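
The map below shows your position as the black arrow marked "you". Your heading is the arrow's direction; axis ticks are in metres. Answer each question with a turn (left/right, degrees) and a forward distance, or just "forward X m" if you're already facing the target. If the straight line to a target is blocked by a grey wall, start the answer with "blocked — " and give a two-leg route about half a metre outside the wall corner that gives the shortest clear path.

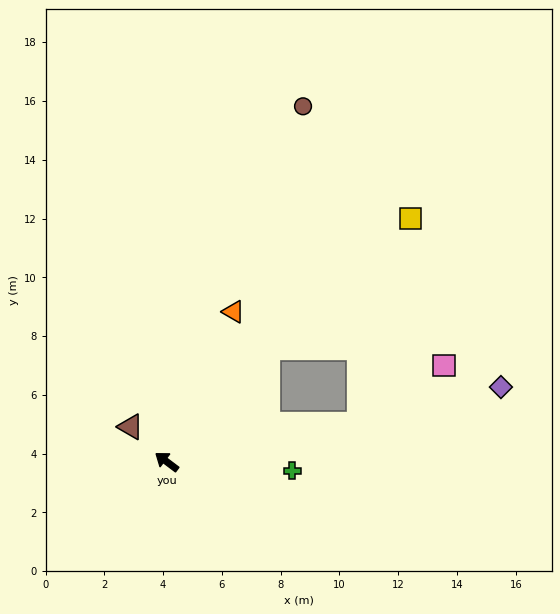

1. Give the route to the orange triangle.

turn right 77°, forward 5.6 m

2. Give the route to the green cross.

turn right 147°, forward 4.3 m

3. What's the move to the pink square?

blocked — turn right 132°, forward 6.7 m, then turn left 24°, forward 3.5 m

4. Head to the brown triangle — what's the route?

turn right 7°, forward 1.7 m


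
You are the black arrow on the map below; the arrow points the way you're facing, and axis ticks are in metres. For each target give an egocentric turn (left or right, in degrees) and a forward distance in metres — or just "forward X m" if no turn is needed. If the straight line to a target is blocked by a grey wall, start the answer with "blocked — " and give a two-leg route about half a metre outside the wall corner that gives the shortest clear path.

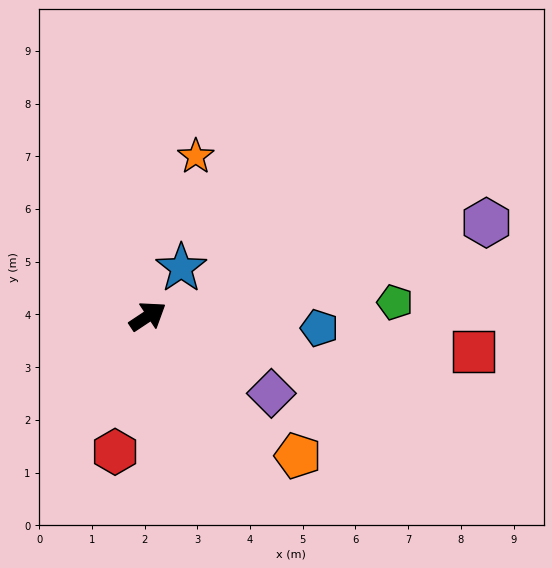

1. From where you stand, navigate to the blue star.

turn left 22°, forward 1.1 m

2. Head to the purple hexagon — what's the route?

turn right 18°, forward 6.7 m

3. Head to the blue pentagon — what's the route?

turn right 38°, forward 3.3 m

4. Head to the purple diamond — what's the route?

turn right 66°, forward 2.8 m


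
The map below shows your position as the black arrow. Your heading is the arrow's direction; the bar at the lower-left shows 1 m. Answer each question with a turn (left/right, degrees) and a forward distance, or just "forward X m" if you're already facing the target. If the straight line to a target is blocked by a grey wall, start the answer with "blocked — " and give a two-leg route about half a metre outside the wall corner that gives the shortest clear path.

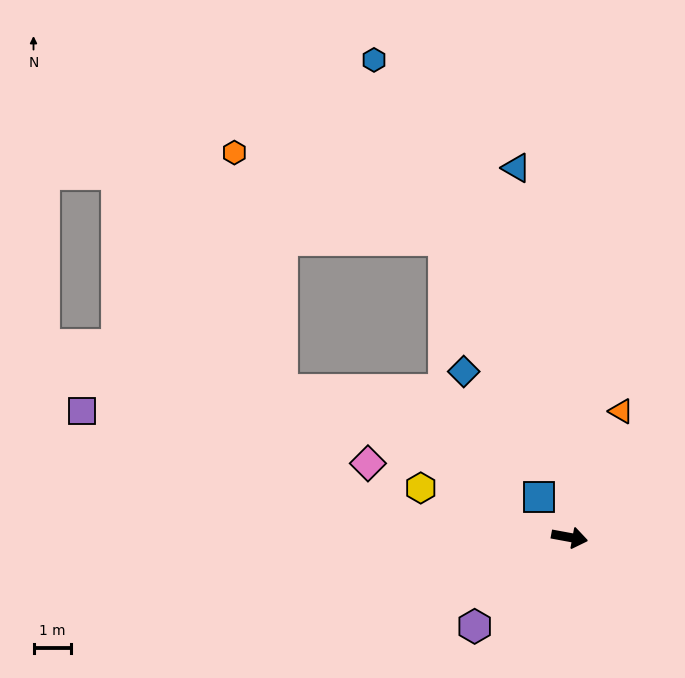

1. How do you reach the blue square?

turn left 138°, forward 1.3 m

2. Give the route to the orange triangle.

turn left 78°, forward 3.6 m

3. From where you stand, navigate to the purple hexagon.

turn right 126°, forward 3.5 m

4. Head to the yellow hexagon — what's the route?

turn left 172°, forward 4.2 m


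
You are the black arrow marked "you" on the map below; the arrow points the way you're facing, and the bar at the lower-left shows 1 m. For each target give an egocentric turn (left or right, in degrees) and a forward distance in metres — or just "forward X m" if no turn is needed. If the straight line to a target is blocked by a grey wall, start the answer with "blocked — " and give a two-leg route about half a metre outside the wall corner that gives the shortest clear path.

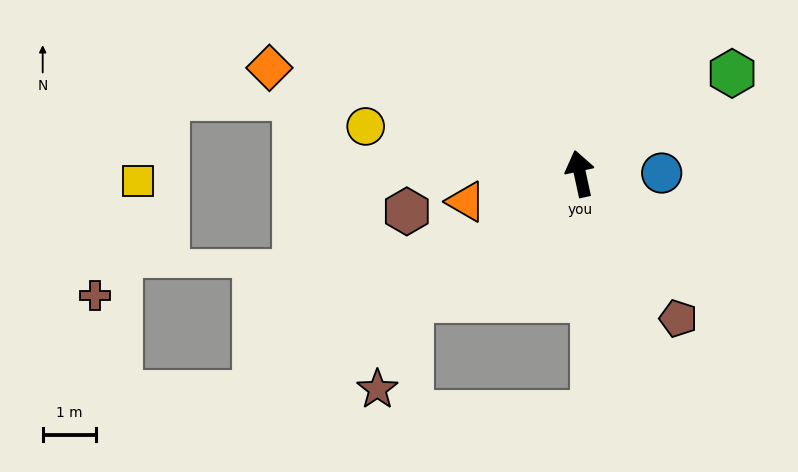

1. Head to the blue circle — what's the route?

turn right 102°, forward 1.5 m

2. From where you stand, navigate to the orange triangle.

turn left 91°, forward 2.2 m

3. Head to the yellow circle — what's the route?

turn left 65°, forward 4.2 m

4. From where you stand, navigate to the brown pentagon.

turn right 158°, forward 3.3 m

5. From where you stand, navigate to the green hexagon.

turn right 69°, forward 3.4 m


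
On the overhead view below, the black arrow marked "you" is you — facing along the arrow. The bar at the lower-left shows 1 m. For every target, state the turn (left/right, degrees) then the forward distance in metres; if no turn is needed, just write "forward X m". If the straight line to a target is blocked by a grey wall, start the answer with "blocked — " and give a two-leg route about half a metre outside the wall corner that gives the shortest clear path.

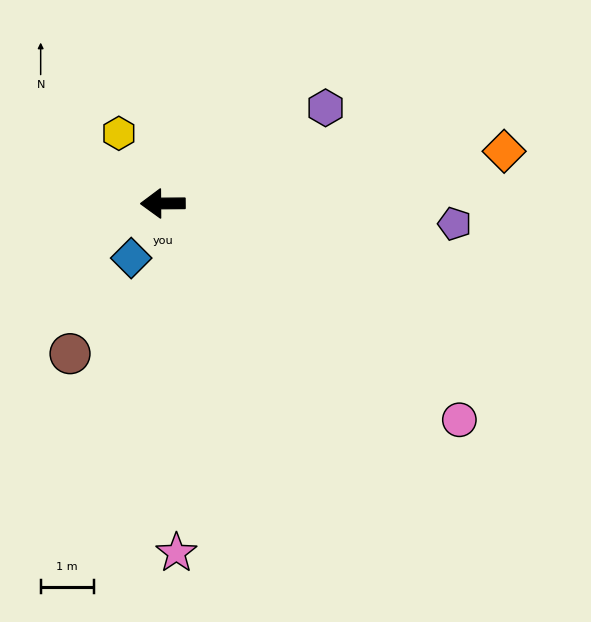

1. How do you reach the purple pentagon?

turn left 176°, forward 5.5 m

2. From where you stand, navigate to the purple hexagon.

turn right 150°, forward 3.6 m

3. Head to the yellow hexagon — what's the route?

turn right 58°, forward 1.6 m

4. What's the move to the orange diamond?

turn right 172°, forward 6.5 m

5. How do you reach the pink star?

turn left 92°, forward 6.6 m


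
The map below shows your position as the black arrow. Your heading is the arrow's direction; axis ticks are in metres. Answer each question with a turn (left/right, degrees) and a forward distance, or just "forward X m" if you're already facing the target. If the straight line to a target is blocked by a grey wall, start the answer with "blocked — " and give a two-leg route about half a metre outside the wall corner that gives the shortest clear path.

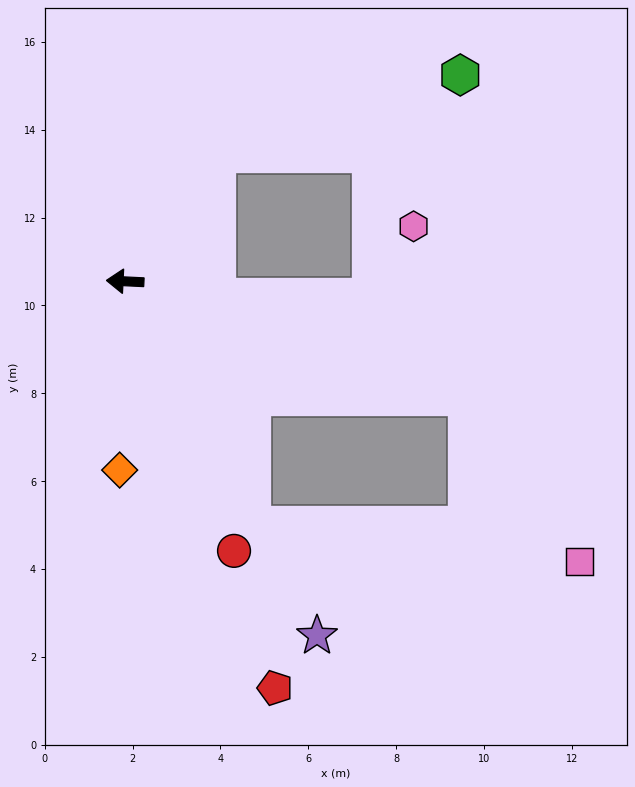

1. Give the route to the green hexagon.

blocked — turn right 123°, forward 3.6 m, then turn right 36°, forward 5.8 m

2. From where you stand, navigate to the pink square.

blocked — turn left 164°, forward 8.2 m, then turn right 37°, forward 4.5 m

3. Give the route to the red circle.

turn left 115°, forward 6.6 m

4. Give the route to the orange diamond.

turn left 91°, forward 4.3 m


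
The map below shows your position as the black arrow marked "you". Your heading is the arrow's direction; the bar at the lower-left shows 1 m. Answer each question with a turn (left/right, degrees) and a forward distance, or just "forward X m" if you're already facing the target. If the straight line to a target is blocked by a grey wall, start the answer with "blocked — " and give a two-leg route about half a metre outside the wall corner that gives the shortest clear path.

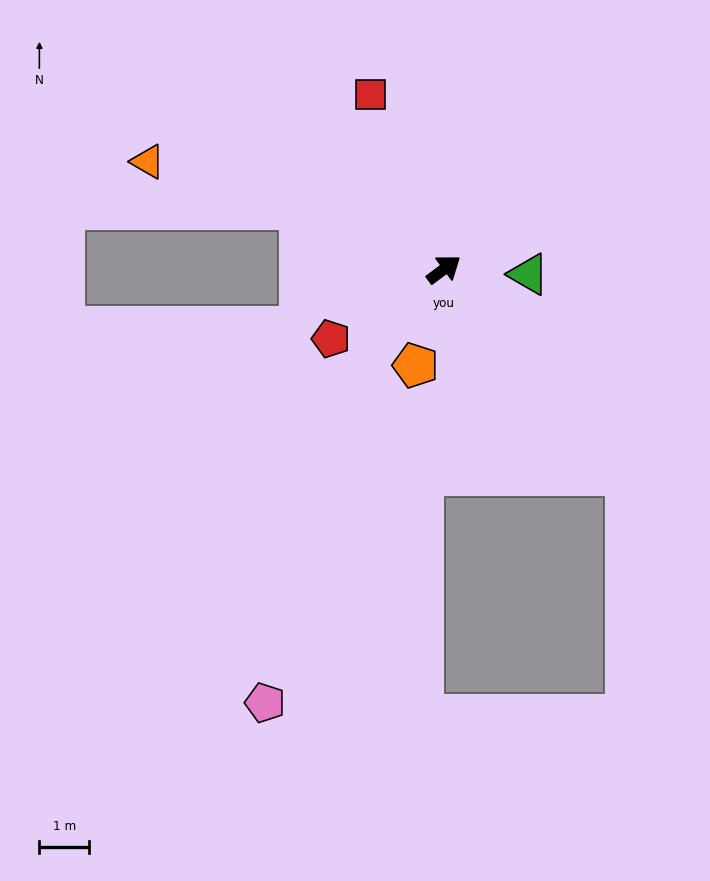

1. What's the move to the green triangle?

turn right 40°, forward 1.7 m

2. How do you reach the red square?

turn left 76°, forward 3.8 m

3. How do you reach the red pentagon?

turn left 175°, forward 2.7 m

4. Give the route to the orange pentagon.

turn right 143°, forward 2.0 m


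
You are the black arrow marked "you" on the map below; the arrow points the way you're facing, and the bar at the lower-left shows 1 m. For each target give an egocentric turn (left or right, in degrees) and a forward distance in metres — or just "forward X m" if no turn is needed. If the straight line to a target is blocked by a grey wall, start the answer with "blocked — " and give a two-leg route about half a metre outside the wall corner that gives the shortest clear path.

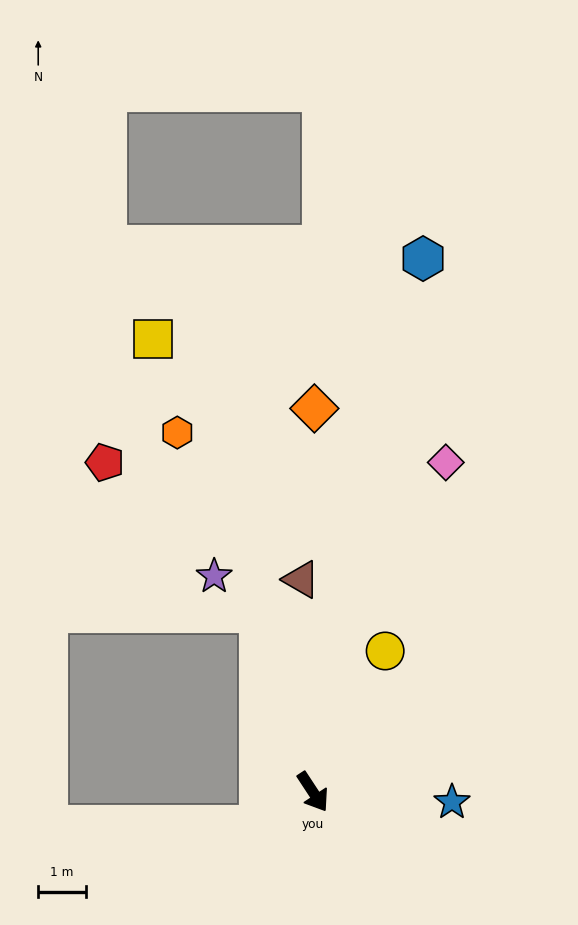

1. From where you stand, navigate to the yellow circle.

turn left 120°, forward 3.3 m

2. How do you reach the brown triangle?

turn left 150°, forward 4.5 m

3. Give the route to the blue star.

turn left 53°, forward 2.9 m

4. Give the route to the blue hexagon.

turn left 135°, forward 11.4 m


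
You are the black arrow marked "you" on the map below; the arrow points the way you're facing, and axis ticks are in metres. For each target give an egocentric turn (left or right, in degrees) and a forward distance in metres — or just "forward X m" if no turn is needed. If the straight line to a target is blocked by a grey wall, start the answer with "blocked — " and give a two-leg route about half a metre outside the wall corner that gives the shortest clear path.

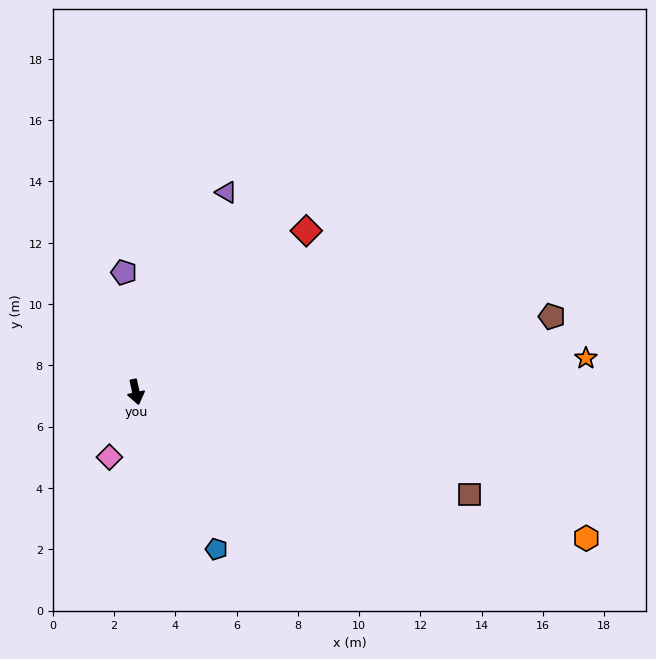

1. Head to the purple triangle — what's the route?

turn left 143°, forward 7.2 m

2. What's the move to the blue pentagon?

turn left 15°, forward 5.8 m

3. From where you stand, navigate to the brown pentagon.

turn left 88°, forward 13.8 m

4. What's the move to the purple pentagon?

turn left 174°, forward 3.9 m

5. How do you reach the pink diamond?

turn right 34°, forward 2.3 m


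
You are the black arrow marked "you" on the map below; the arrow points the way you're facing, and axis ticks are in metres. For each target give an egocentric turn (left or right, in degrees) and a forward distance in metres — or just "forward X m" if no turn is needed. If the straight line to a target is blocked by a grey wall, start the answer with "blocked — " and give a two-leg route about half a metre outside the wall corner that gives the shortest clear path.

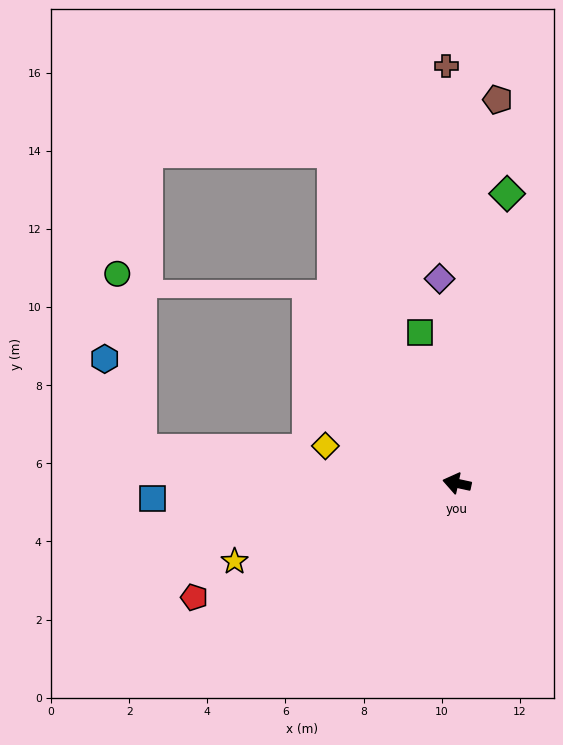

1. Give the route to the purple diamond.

turn right 73°, forward 5.3 m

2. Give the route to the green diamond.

turn right 88°, forward 7.5 m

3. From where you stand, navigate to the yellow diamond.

turn right 4°, forward 3.5 m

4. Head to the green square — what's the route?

turn right 64°, forward 4.0 m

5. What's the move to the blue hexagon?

blocked — turn left 6°, forward 8.2 m, then turn right 63°, forward 2.5 m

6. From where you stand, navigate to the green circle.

blocked — turn left 6°, forward 8.2 m, then turn right 76°, forward 4.6 m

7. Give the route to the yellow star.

turn left 32°, forward 6.0 m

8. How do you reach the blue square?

turn left 15°, forward 7.8 m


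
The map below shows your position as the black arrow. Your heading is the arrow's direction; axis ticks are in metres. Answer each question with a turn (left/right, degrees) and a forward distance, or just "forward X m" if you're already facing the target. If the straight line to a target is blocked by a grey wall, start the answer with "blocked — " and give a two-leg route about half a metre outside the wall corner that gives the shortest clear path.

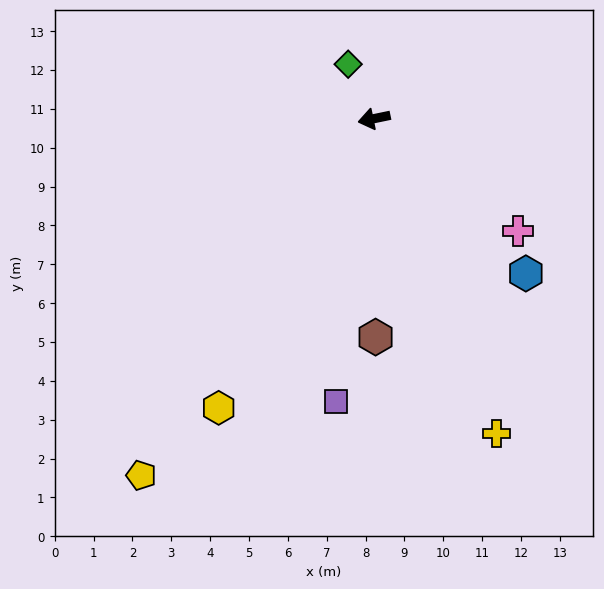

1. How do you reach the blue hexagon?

turn left 123°, forward 5.6 m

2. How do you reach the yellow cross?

turn left 100°, forward 8.7 m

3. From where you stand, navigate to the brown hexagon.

turn left 79°, forward 5.6 m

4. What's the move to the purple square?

turn left 71°, forward 7.3 m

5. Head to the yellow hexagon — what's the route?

turn left 50°, forward 8.5 m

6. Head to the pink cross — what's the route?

turn left 130°, forward 4.7 m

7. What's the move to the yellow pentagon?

turn left 45°, forward 11.0 m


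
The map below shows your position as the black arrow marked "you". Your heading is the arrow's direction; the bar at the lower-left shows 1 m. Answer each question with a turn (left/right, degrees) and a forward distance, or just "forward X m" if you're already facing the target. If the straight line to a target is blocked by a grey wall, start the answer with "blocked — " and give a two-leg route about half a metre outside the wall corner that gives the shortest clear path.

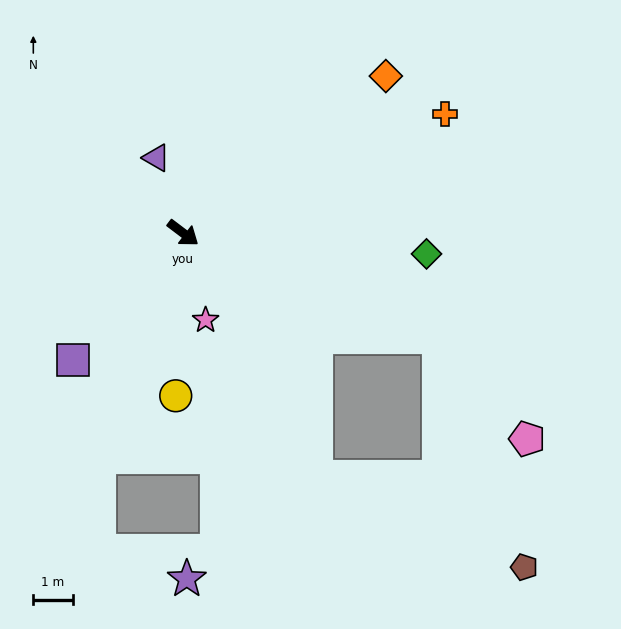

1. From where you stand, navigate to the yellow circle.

turn right 55°, forward 4.1 m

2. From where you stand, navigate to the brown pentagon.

blocked — turn right 24°, forward 7.0 m, then turn left 37°, forward 5.7 m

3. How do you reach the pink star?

turn right 38°, forward 2.3 m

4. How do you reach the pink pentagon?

blocked — turn left 15°, forward 7.0 m, then turn right 27°, forward 3.4 m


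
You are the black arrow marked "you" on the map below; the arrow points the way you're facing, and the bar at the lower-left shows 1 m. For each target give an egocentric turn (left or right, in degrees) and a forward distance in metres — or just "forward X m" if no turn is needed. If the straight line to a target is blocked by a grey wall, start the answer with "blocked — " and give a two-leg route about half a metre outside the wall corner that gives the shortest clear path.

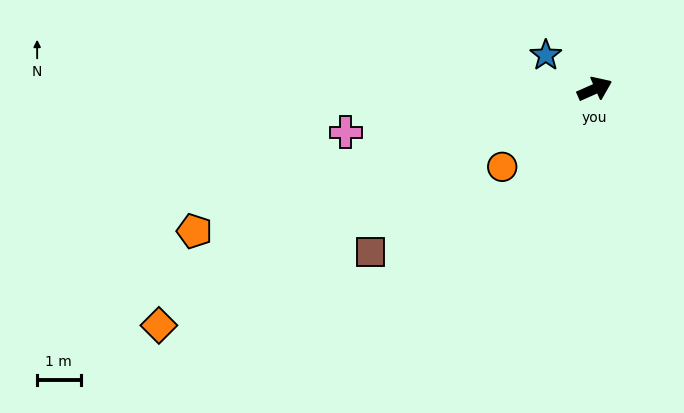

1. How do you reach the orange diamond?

turn right 176°, forward 11.4 m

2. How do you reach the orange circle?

turn right 164°, forward 2.8 m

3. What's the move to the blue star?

turn left 121°, forward 1.4 m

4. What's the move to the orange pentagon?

turn left 176°, forward 9.8 m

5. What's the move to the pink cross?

turn left 166°, forward 5.8 m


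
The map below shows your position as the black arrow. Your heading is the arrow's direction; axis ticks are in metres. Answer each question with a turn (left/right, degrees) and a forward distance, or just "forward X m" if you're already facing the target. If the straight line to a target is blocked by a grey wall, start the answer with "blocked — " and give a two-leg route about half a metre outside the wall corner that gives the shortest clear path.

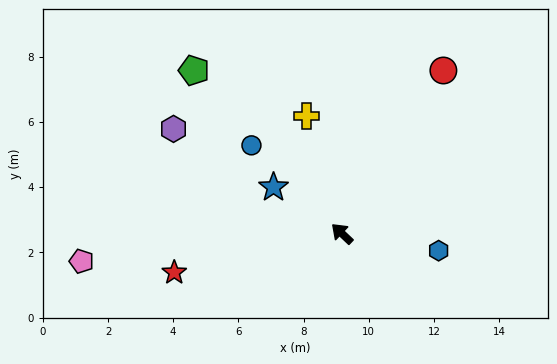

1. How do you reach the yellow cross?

turn right 30°, forward 3.8 m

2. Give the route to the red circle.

turn right 78°, forward 5.9 m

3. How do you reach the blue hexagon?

turn right 147°, forward 3.0 m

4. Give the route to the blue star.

turn left 9°, forward 2.5 m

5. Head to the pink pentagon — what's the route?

turn left 50°, forward 8.0 m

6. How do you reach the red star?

turn left 57°, forward 5.3 m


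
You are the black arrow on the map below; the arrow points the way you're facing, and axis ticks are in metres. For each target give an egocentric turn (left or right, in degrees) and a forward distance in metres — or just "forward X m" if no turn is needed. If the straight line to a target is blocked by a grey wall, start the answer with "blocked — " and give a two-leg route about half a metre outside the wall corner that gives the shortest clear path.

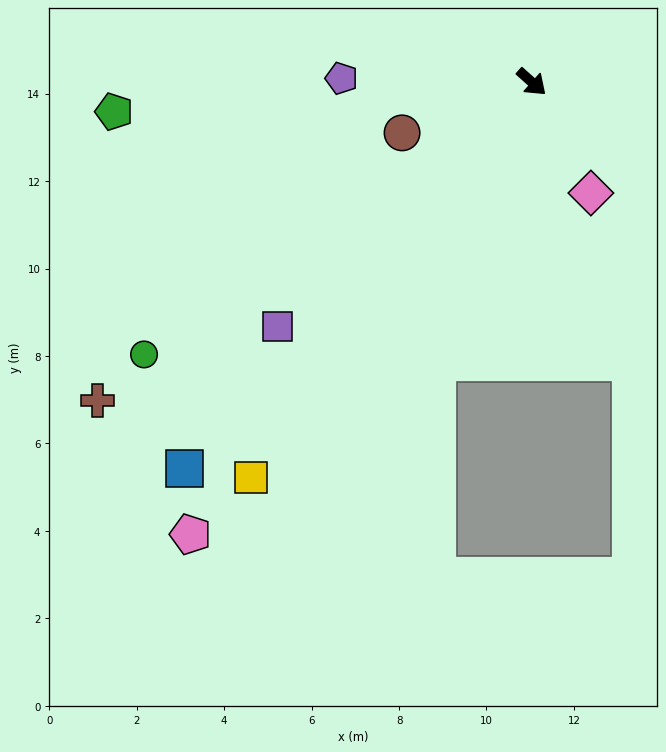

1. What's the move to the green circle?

turn right 103°, forward 10.8 m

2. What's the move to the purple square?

turn right 94°, forward 8.1 m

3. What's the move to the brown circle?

turn right 117°, forward 3.2 m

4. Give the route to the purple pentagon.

turn right 139°, forward 4.4 m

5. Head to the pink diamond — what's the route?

turn right 20°, forward 2.9 m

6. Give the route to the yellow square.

turn right 84°, forward 11.1 m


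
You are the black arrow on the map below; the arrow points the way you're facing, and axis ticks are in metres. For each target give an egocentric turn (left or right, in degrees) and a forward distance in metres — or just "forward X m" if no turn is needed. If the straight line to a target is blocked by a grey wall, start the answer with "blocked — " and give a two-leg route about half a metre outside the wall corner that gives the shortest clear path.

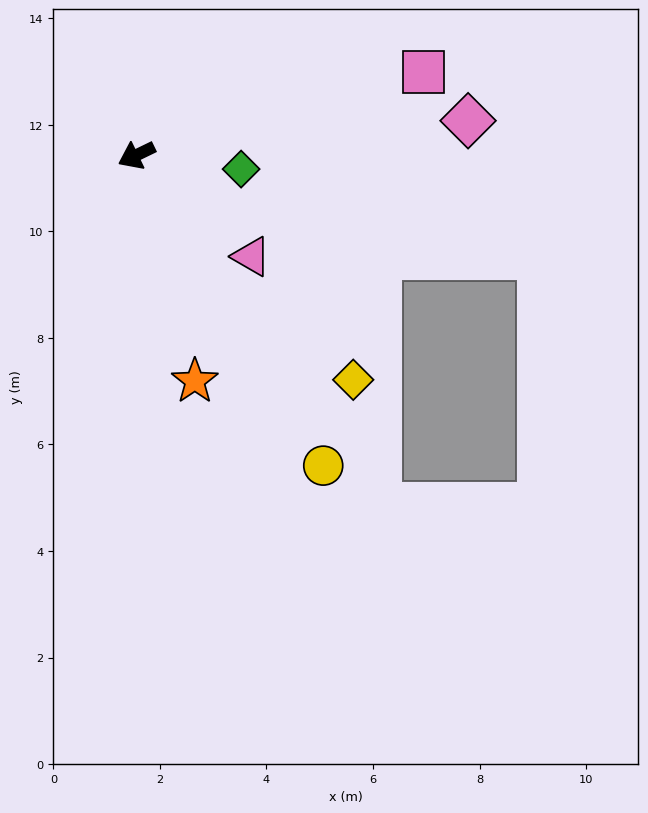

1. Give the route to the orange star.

turn left 79°, forward 4.4 m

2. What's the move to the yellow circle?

turn left 95°, forward 6.8 m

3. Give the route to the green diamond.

turn left 147°, forward 2.0 m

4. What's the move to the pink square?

turn left 170°, forward 5.6 m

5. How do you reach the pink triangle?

turn left 113°, forward 2.9 m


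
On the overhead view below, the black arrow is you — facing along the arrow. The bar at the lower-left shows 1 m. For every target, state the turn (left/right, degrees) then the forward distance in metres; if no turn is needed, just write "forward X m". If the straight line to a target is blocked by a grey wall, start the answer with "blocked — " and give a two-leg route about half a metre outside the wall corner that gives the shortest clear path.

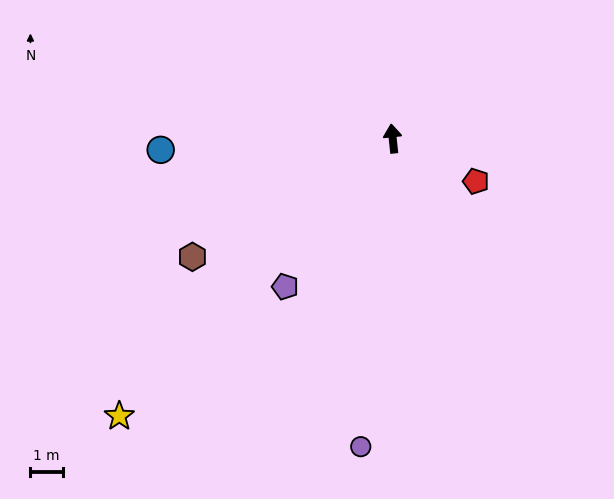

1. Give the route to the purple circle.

turn left 168°, forward 9.6 m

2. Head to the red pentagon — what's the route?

turn right 123°, forward 2.9 m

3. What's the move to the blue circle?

turn left 87°, forward 7.2 m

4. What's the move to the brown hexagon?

turn left 115°, forward 7.2 m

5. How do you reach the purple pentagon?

turn left 138°, forward 5.6 m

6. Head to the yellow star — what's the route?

turn left 129°, forward 12.0 m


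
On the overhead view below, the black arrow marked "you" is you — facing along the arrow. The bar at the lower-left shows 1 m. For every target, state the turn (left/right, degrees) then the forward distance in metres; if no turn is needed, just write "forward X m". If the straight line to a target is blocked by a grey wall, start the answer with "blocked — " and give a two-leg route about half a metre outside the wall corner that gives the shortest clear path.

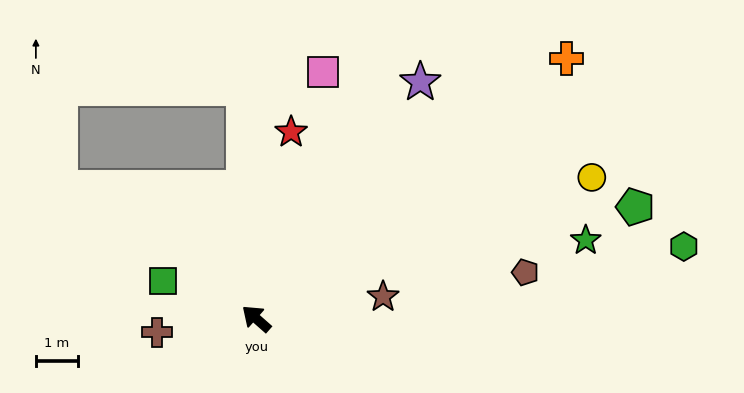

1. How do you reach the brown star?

turn right 129°, forward 3.0 m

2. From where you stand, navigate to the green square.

turn left 20°, forward 2.4 m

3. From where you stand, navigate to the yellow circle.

turn right 116°, forward 8.6 m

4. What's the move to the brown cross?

turn left 49°, forward 2.4 m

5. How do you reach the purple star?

turn right 83°, forward 6.8 m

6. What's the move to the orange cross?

turn right 99°, forward 9.6 m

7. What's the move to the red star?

turn right 59°, forward 4.5 m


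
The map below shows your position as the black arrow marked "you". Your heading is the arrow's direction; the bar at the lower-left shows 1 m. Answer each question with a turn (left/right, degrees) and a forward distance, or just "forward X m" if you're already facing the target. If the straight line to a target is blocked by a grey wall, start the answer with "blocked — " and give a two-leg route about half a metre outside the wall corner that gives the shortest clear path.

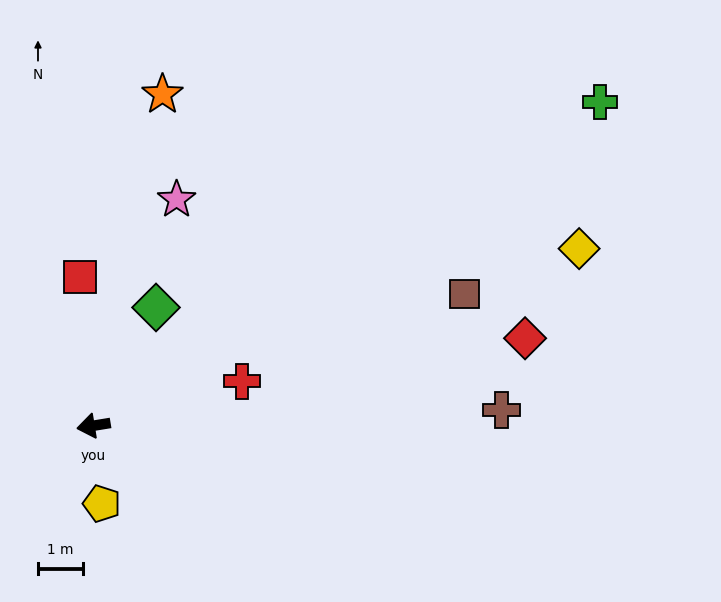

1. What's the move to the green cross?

turn right 157°, forward 13.3 m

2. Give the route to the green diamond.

turn right 127°, forward 3.0 m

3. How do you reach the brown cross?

turn left 173°, forward 9.1 m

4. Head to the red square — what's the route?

turn right 94°, forward 3.3 m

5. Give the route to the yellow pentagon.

turn left 87°, forward 1.7 m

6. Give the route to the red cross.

turn right 173°, forward 3.4 m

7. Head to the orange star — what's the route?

turn right 111°, forward 7.5 m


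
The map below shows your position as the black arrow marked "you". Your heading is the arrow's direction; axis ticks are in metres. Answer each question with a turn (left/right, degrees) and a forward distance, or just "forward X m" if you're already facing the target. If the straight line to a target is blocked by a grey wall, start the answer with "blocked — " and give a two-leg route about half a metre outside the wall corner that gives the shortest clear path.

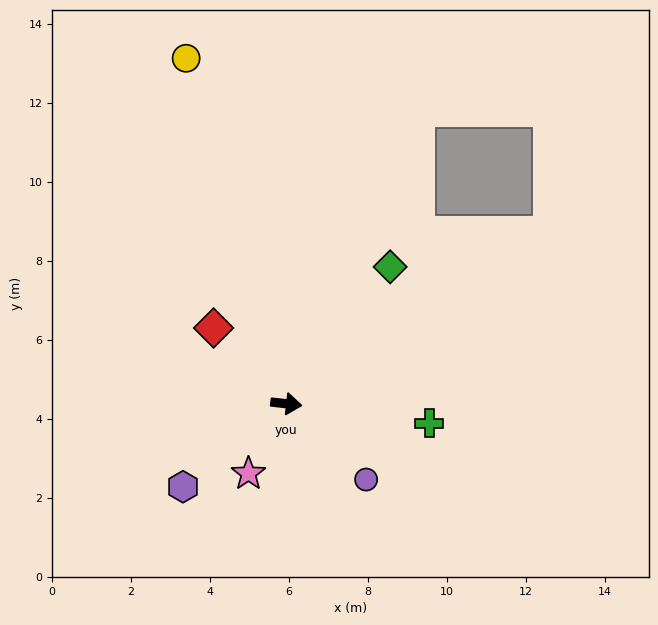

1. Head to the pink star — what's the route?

turn right 112°, forward 2.0 m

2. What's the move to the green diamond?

turn left 59°, forward 4.3 m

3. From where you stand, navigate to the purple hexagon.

turn right 135°, forward 3.4 m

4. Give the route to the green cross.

forward 3.7 m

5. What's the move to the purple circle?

turn right 37°, forward 2.8 m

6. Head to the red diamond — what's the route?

turn left 140°, forward 2.7 m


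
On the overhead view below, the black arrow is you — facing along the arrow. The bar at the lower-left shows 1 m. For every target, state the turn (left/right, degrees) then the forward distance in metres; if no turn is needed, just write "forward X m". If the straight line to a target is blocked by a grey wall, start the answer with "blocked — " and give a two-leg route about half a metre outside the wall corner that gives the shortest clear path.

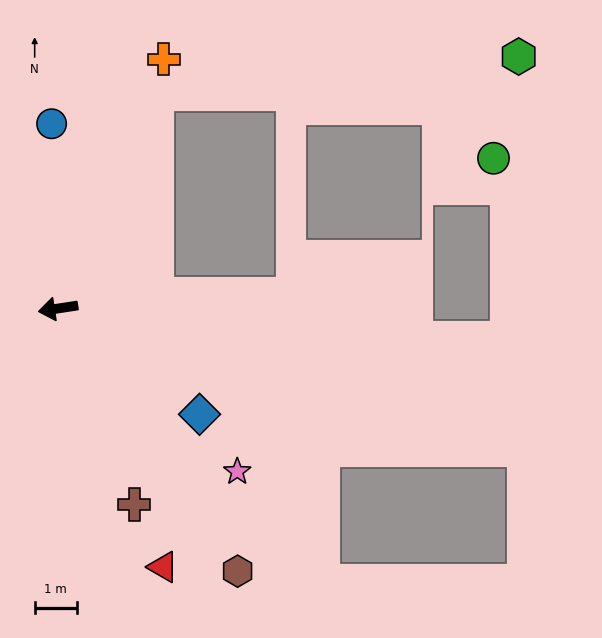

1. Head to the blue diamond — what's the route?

turn left 135°, forward 4.2 m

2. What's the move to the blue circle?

turn right 97°, forward 4.4 m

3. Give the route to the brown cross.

turn left 103°, forward 5.0 m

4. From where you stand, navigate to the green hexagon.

blocked — turn right 123°, forward 5.6 m, then turn right 60°, forward 8.6 m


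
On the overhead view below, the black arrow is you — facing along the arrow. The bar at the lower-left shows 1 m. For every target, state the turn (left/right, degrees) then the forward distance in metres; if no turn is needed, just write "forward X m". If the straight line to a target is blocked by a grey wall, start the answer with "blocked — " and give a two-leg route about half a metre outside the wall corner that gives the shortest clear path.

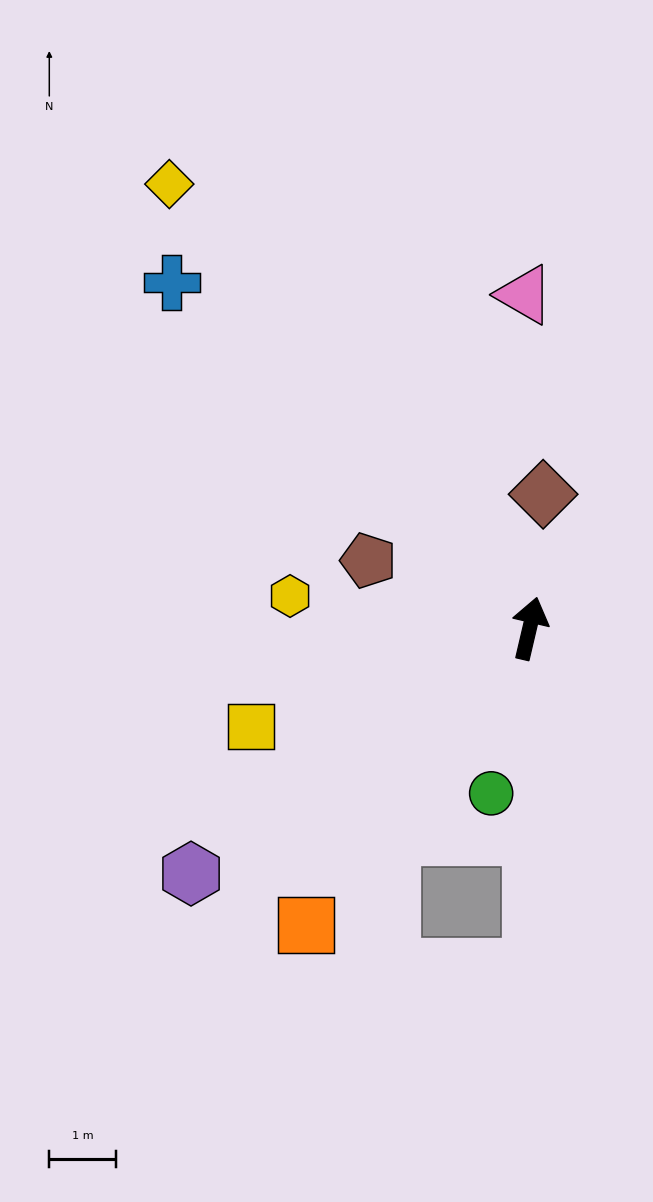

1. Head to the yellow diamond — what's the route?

turn left 52°, forward 8.5 m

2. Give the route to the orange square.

turn left 156°, forward 5.5 m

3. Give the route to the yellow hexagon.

turn left 95°, forward 3.6 m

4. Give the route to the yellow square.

turn left 123°, forward 4.4 m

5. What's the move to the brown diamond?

turn left 7°, forward 2.0 m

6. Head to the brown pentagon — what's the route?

turn left 80°, forward 2.6 m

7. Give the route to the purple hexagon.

turn left 139°, forward 6.2 m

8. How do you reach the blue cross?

turn left 59°, forward 7.4 m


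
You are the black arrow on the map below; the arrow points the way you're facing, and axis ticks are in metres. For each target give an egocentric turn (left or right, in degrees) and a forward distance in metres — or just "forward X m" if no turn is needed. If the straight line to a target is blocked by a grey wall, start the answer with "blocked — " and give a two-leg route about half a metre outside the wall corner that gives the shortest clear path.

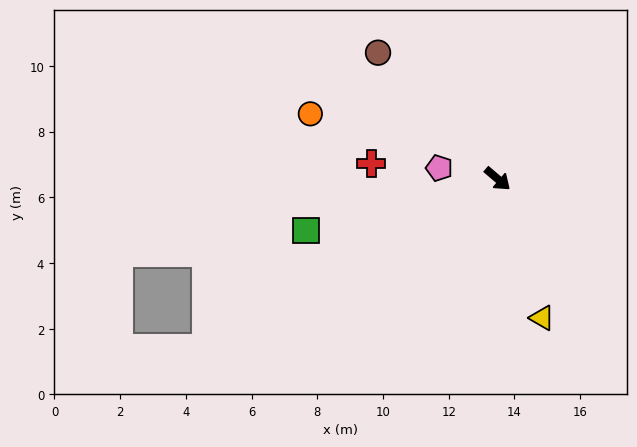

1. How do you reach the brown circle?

turn left 174°, forward 5.3 m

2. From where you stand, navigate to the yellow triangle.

turn right 32°, forward 4.4 m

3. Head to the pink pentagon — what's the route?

turn right 150°, forward 1.8 m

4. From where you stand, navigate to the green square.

turn right 124°, forward 6.0 m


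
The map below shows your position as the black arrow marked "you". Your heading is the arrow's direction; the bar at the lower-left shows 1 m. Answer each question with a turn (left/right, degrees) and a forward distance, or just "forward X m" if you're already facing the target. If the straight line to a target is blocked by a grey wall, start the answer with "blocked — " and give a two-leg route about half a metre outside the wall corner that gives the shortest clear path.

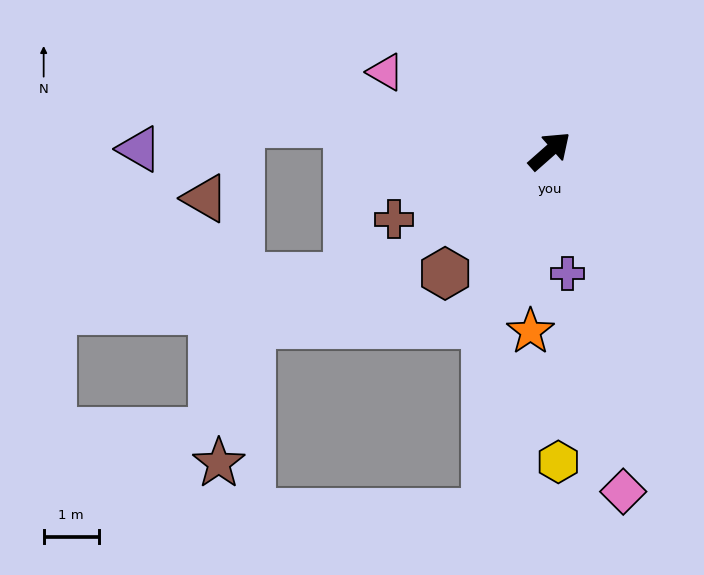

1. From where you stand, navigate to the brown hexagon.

turn right 172°, forward 2.9 m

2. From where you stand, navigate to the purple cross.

turn right 123°, forward 2.2 m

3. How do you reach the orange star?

turn right 137°, forward 3.3 m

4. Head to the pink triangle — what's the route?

turn left 113°, forward 3.3 m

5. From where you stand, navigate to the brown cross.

turn left 162°, forward 3.1 m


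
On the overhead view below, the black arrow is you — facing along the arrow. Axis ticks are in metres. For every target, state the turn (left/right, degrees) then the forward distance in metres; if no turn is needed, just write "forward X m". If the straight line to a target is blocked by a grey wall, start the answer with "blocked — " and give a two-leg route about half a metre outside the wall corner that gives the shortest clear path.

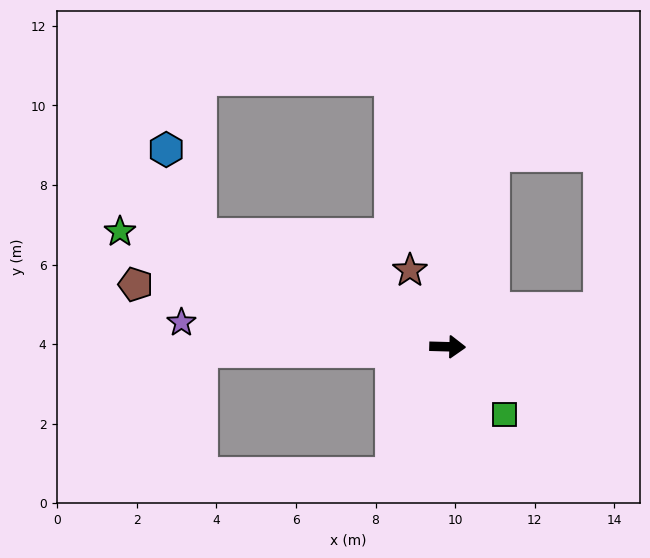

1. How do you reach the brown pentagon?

turn left 170°, forward 8.0 m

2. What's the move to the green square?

turn right 48°, forward 2.2 m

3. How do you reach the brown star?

turn left 118°, forward 2.1 m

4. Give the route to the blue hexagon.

blocked — turn left 157°, forward 6.8 m, then turn right 44°, forward 2.3 m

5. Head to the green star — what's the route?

turn left 162°, forward 8.7 m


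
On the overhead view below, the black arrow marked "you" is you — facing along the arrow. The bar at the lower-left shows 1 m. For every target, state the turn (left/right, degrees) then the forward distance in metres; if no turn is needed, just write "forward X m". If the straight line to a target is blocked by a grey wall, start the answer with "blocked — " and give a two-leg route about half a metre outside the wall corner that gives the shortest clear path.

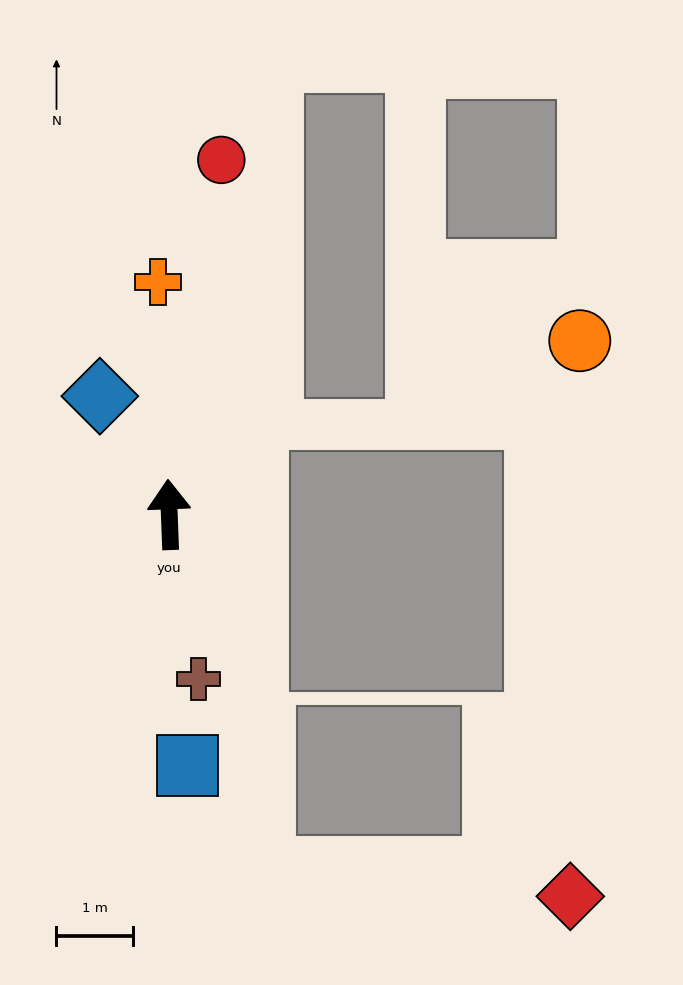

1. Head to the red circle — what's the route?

turn right 11°, forward 4.7 m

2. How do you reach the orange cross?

forward 3.0 m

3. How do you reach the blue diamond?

turn left 28°, forward 1.8 m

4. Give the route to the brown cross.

turn right 172°, forward 2.2 m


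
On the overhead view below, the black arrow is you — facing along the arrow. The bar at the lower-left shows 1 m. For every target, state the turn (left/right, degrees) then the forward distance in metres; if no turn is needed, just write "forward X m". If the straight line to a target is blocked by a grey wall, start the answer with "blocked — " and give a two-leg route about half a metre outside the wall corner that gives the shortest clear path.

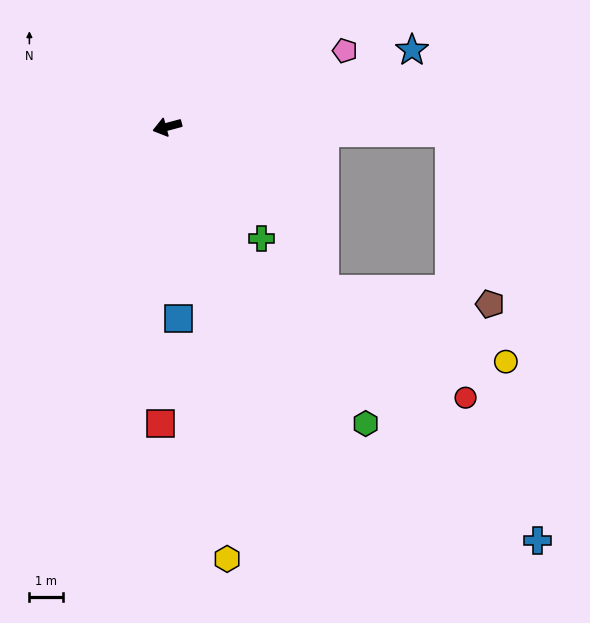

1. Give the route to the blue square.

turn left 78°, forward 5.7 m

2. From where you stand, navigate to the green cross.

turn left 115°, forward 4.3 m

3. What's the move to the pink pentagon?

turn right 172°, forward 5.7 m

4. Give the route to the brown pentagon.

blocked — turn left 164°, forward 8.4 m, then turn right 76°, forward 5.2 m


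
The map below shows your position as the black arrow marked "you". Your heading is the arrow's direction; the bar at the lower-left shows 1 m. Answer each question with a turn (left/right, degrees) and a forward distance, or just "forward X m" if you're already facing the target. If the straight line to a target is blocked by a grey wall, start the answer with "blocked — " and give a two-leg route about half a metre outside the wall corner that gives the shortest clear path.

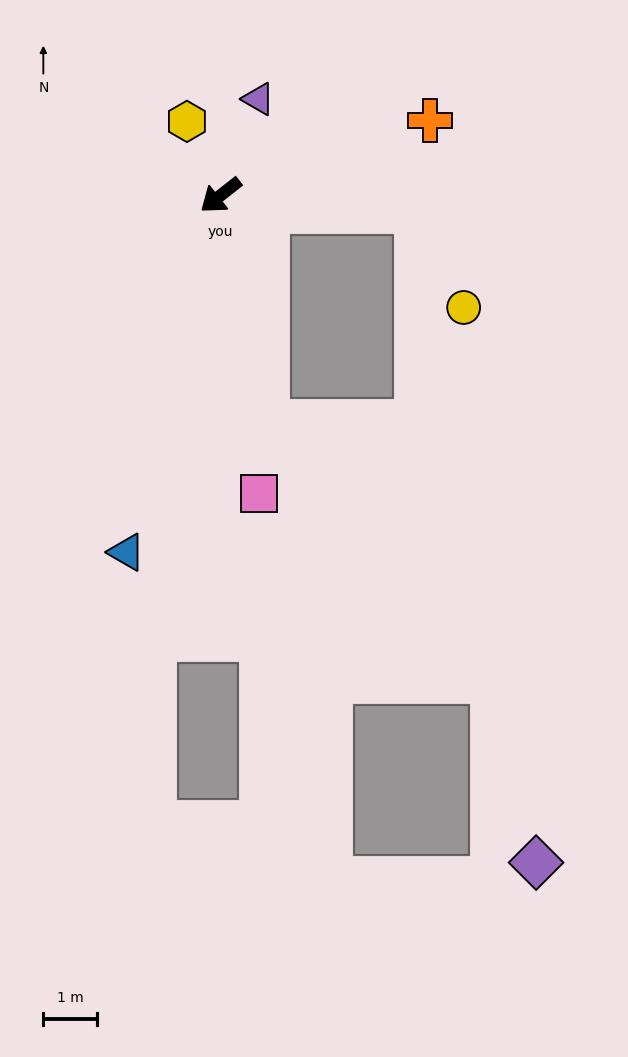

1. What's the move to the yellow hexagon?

turn right 104°, forward 1.5 m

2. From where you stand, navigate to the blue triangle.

turn left 37°, forward 6.9 m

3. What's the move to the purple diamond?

blocked — turn left 137°, forward 3.7 m, then turn right 75°, forward 12.3 m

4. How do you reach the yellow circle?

blocked — turn left 137°, forward 3.7 m, then turn right 60°, forward 2.0 m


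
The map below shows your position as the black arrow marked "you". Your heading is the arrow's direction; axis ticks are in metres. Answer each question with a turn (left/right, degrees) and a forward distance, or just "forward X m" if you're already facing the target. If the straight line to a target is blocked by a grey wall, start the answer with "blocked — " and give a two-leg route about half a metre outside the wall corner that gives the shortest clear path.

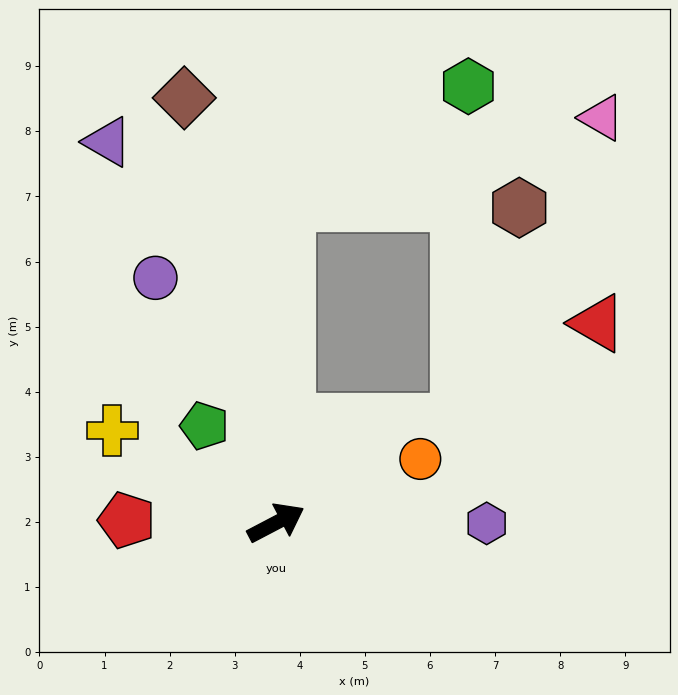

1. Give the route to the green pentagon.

turn left 99°, forward 1.9 m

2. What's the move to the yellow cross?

turn left 123°, forward 2.9 m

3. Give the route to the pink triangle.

blocked — turn left 60°, forward 4.9 m, then turn right 72°, forward 5.0 m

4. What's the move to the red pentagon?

turn left 151°, forward 2.3 m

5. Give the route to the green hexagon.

blocked — turn left 60°, forward 4.9 m, then turn right 55°, forward 3.3 m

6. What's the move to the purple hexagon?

turn right 28°, forward 3.2 m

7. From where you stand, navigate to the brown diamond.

turn left 75°, forward 6.7 m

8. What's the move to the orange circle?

turn right 4°, forward 2.4 m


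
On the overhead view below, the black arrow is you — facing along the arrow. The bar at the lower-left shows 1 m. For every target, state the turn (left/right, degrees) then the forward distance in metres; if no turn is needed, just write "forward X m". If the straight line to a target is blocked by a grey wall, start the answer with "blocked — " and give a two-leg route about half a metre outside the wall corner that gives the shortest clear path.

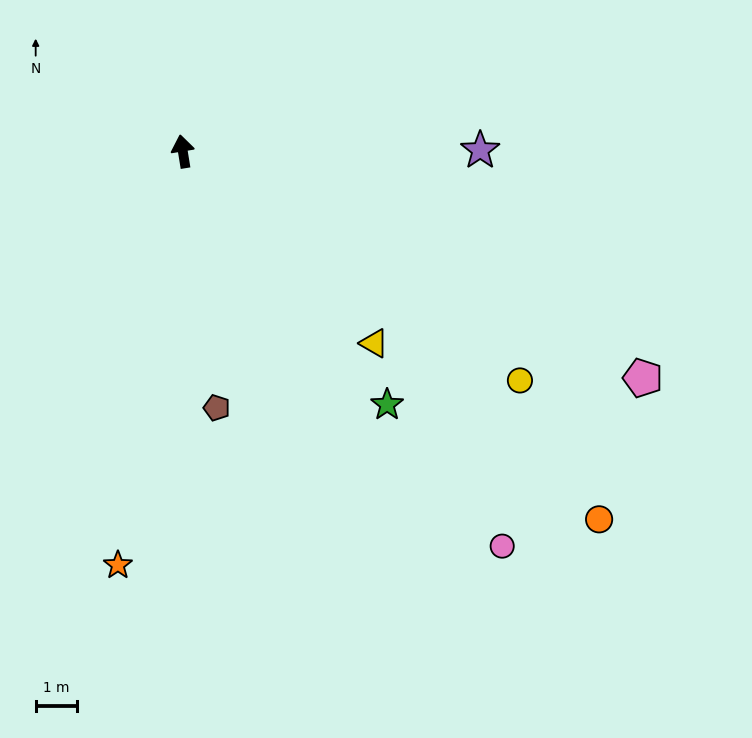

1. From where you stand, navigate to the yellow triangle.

turn right 144°, forward 6.6 m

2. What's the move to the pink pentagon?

turn right 125°, forward 12.4 m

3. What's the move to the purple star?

turn right 99°, forward 7.2 m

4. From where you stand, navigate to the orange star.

turn left 162°, forward 10.1 m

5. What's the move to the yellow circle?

turn right 133°, forward 9.9 m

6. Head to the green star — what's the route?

turn right 150°, forward 7.9 m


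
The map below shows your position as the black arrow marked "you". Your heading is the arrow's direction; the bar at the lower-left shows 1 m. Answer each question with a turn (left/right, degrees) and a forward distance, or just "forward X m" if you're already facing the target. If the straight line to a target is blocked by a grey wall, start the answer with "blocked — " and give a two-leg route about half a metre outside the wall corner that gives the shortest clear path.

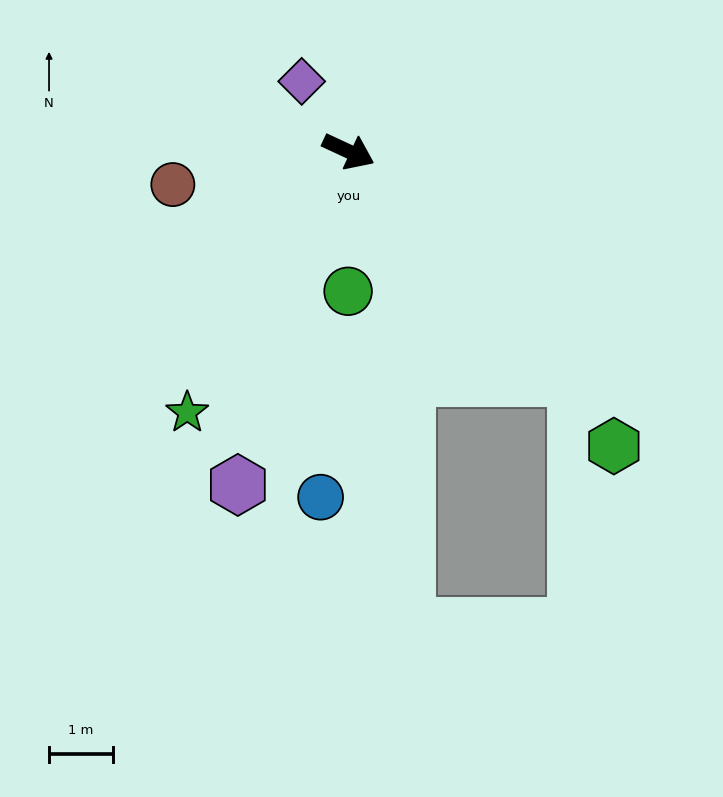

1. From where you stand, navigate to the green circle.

turn right 65°, forward 2.2 m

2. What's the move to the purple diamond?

turn left 149°, forward 1.3 m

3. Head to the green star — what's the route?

turn right 97°, forward 4.8 m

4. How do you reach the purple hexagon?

turn right 83°, forward 5.5 m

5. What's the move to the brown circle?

turn right 144°, forward 2.8 m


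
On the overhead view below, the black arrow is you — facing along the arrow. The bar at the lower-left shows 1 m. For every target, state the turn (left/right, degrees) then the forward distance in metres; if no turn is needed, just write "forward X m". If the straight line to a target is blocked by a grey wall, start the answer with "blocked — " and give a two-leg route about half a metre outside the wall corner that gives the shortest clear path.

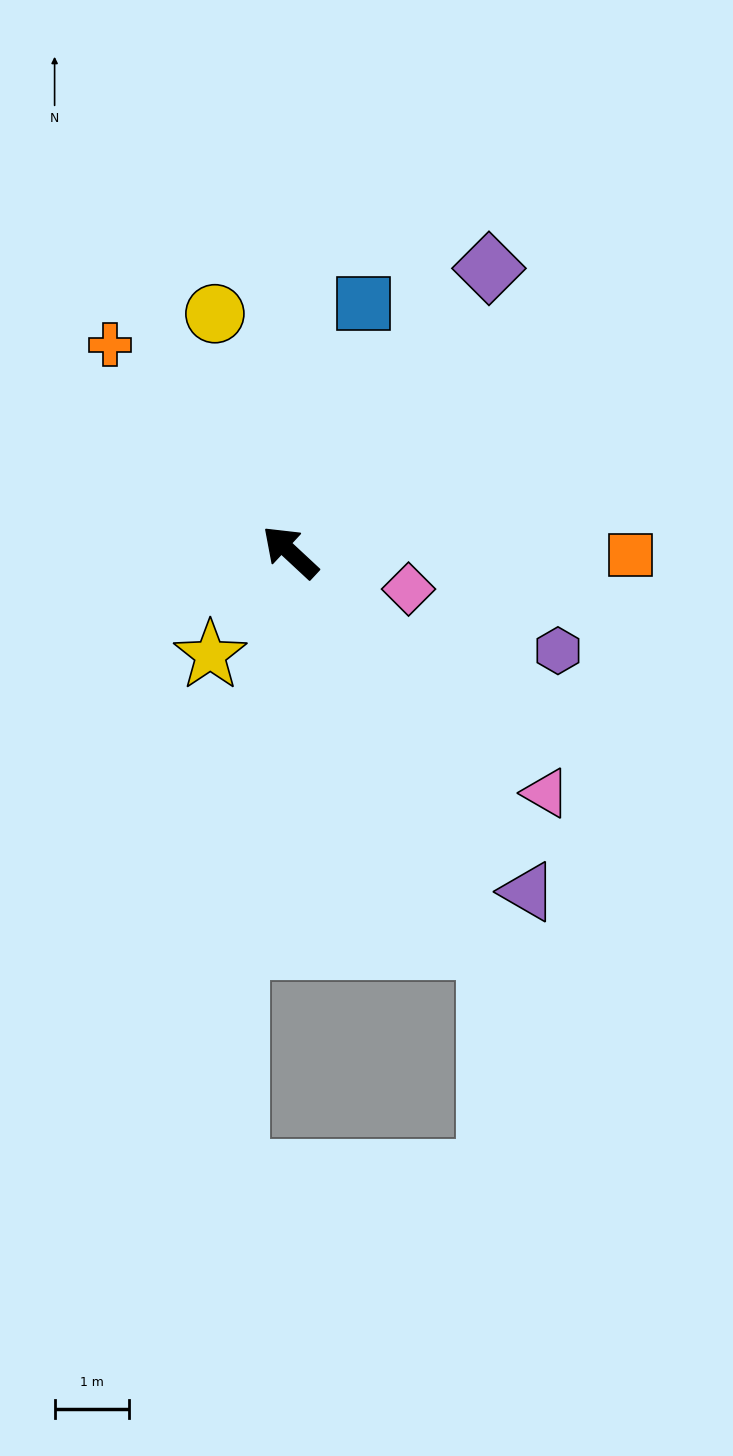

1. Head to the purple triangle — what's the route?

turn left 168°, forward 5.6 m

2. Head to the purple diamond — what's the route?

turn right 82°, forward 4.7 m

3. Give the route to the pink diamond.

turn right 154°, forward 1.7 m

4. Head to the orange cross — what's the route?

turn right 6°, forward 3.7 m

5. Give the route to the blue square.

turn right 64°, forward 3.5 m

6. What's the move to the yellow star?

turn left 95°, forward 1.8 m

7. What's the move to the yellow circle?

turn right 30°, forward 3.4 m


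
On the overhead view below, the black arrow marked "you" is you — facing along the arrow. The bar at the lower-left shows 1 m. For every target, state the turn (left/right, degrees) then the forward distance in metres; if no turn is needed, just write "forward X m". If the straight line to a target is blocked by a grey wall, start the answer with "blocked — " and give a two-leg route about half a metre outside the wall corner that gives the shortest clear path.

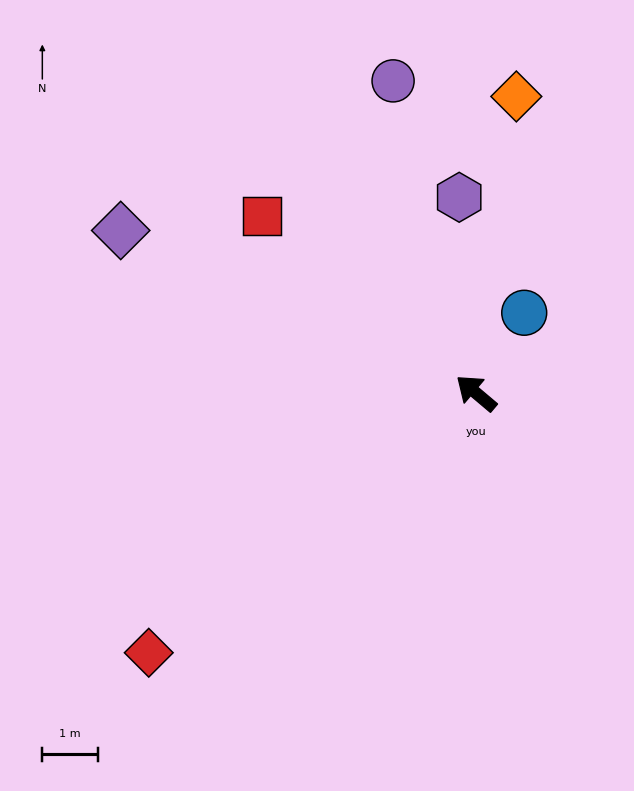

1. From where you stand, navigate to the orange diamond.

turn right 58°, forward 5.4 m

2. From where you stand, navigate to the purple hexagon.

turn right 45°, forward 3.5 m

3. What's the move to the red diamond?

turn left 79°, forward 7.5 m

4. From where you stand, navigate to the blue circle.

turn right 81°, forward 1.7 m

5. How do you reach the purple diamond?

turn left 16°, forward 7.0 m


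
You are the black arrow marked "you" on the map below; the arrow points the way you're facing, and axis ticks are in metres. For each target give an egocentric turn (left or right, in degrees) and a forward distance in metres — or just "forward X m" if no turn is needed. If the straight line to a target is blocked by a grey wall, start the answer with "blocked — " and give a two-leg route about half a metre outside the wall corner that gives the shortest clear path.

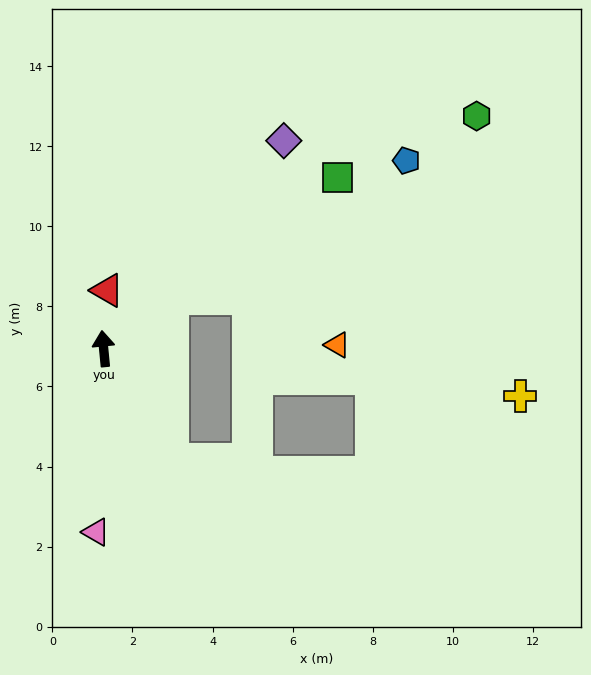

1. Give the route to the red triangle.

turn right 9°, forward 1.5 m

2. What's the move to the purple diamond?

turn right 46°, forward 6.9 m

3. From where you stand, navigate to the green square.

turn right 59°, forward 7.2 m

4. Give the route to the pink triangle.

turn left 172°, forward 4.6 m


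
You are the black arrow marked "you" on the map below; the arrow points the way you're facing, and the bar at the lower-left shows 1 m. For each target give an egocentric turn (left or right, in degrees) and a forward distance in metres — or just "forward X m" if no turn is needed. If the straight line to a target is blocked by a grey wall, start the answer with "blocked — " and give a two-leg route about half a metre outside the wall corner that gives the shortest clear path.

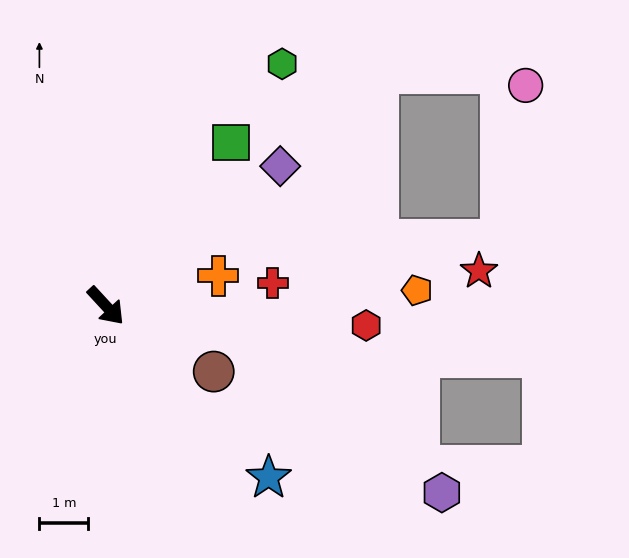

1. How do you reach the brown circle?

turn left 16°, forward 2.6 m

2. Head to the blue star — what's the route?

forward 4.9 m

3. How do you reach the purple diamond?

turn left 86°, forward 4.6 m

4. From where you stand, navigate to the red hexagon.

turn left 43°, forward 5.4 m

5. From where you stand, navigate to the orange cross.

turn left 62°, forward 2.4 m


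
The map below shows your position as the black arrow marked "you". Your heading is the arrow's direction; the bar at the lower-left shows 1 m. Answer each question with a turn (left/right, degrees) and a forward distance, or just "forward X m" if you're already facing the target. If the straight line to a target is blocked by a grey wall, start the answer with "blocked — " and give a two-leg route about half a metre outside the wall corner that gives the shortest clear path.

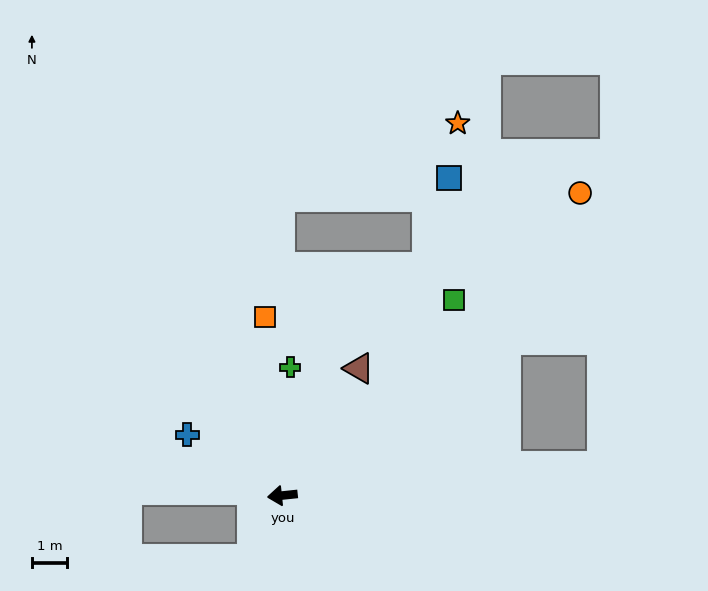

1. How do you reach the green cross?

turn right 99°, forward 3.6 m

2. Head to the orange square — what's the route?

turn right 91°, forward 5.0 m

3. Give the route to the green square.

turn right 137°, forward 7.3 m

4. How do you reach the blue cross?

turn right 39°, forward 3.2 m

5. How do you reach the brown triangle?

turn right 127°, forward 4.2 m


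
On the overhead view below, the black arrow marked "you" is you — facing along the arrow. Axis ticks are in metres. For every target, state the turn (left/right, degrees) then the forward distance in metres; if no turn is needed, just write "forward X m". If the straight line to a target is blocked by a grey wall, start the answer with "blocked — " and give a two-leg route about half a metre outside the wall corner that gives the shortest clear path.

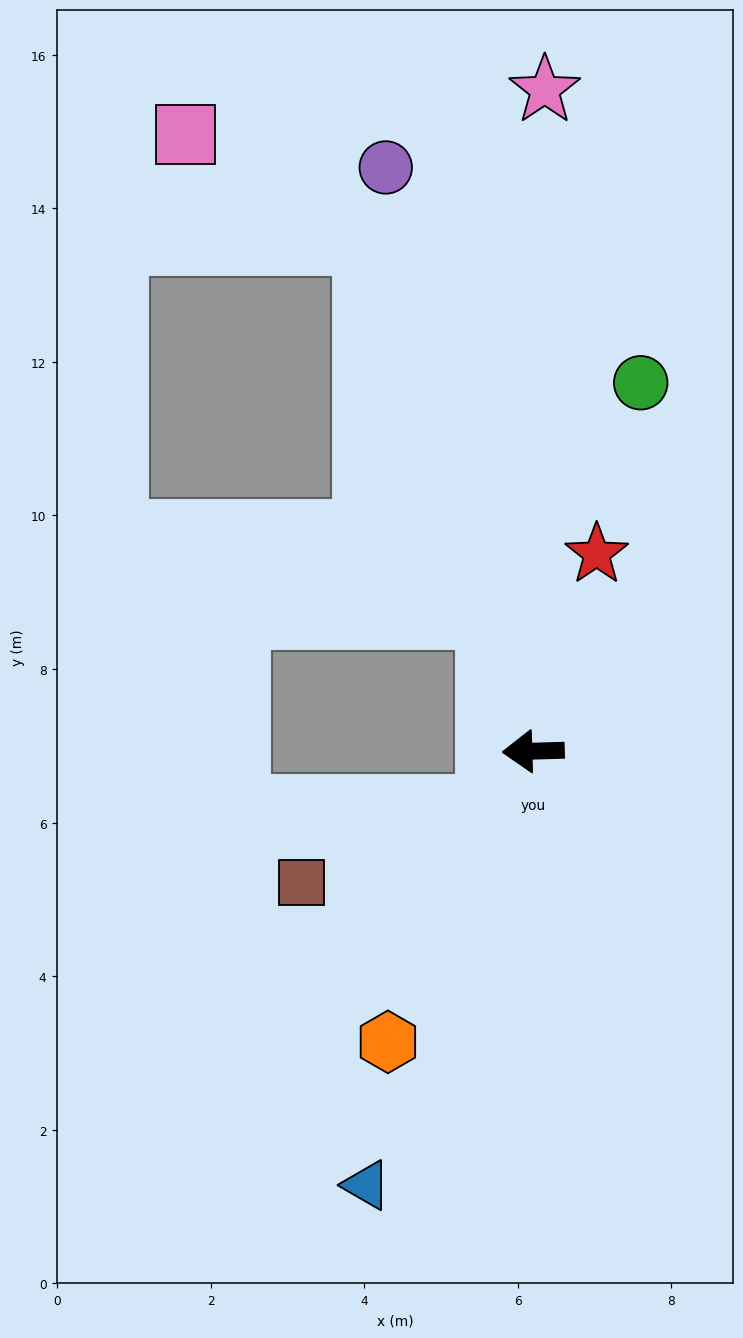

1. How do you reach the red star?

turn right 110°, forward 2.7 m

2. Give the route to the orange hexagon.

turn left 62°, forward 4.2 m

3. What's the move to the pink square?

blocked — turn right 73°, forward 7.0 m, then turn left 40°, forward 2.7 m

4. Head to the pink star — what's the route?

turn right 93°, forward 8.6 m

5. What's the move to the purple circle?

turn right 78°, forward 7.8 m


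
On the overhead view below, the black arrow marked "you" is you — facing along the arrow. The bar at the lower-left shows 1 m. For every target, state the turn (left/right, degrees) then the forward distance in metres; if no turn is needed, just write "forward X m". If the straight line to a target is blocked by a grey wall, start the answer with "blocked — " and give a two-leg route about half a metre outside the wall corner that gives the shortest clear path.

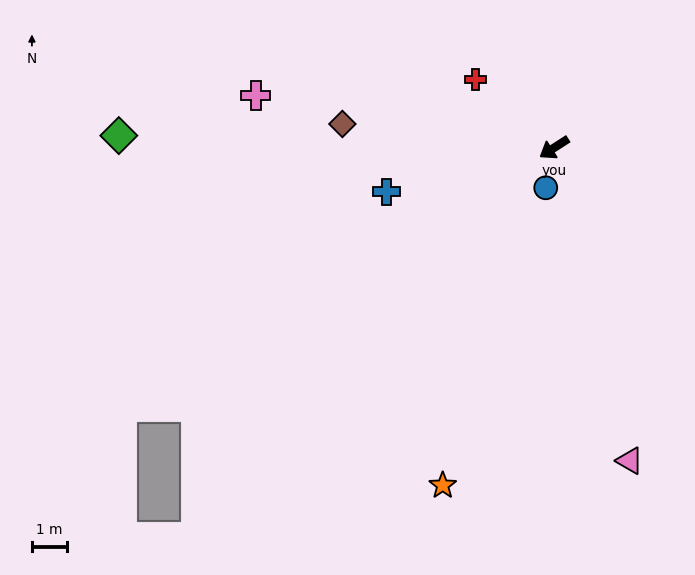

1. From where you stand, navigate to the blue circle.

turn left 45°, forward 1.2 m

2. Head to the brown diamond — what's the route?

turn right 39°, forward 6.1 m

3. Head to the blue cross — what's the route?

turn right 18°, forward 5.0 m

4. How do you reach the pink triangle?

turn left 71°, forward 9.2 m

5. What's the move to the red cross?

turn right 74°, forward 3.0 m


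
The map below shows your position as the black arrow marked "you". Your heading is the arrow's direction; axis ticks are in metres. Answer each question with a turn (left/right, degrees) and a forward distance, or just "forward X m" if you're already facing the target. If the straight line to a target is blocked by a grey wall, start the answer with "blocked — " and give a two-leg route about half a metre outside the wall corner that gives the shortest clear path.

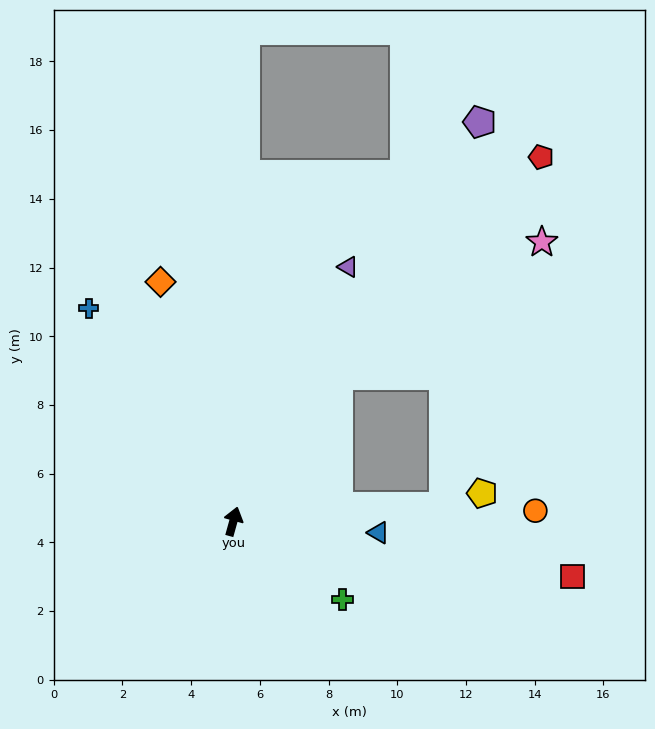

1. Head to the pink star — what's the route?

blocked — turn right 20°, forward 5.2 m, then turn right 21°, forward 7.1 m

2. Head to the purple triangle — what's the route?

turn right 9°, forward 8.1 m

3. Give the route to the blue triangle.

turn right 79°, forward 4.2 m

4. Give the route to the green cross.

turn right 110°, forward 3.9 m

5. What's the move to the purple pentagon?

turn right 16°, forward 13.7 m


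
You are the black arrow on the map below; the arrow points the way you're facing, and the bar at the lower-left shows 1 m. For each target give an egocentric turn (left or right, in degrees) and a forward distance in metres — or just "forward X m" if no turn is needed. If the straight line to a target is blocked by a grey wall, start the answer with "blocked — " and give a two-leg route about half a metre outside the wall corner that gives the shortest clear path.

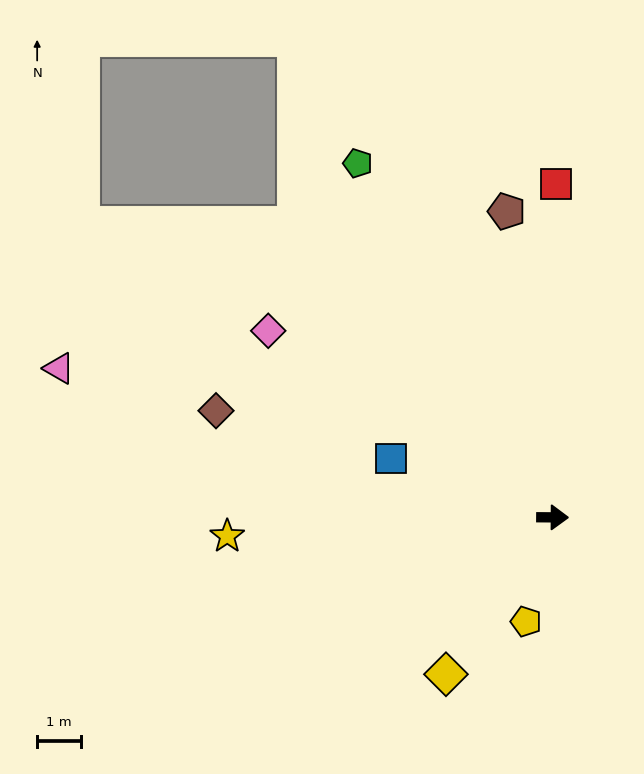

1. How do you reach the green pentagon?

turn left 119°, forward 9.1 m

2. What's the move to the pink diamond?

turn left 147°, forward 7.7 m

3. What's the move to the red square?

turn left 90°, forward 7.5 m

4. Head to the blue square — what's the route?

turn left 161°, forward 3.9 m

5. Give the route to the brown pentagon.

turn left 99°, forward 7.0 m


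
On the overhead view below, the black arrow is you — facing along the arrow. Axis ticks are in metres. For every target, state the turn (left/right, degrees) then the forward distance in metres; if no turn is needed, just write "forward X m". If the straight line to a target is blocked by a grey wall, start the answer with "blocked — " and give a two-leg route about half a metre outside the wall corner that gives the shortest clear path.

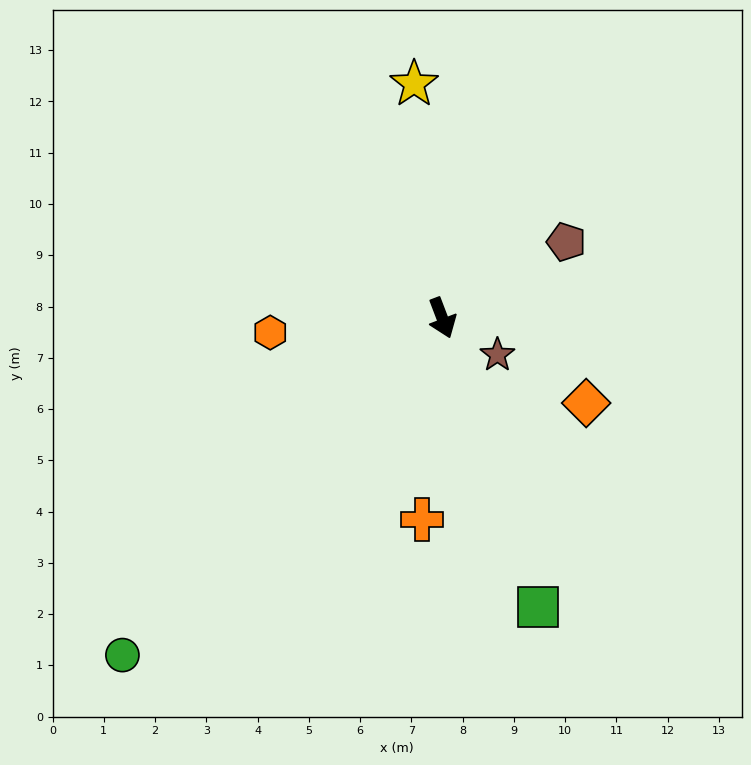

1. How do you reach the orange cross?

turn right 27°, forward 3.9 m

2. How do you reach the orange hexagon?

turn right 106°, forward 3.4 m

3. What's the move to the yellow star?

turn left 166°, forward 4.6 m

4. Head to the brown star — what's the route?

turn left 35°, forward 1.3 m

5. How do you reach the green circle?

turn right 64°, forward 9.1 m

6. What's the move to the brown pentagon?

turn left 101°, forward 2.8 m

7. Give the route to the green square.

turn right 2°, forward 5.9 m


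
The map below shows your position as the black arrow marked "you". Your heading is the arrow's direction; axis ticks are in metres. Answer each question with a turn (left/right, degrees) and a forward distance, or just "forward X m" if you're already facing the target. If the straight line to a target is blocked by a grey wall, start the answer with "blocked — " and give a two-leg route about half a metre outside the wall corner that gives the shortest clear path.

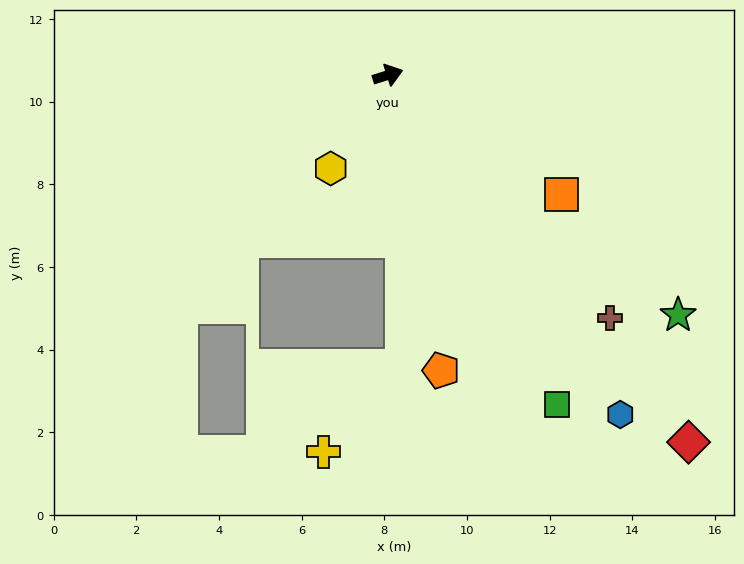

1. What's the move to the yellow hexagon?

turn right 139°, forward 2.6 m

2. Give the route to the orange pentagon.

turn right 97°, forward 7.3 m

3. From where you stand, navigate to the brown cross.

turn right 65°, forward 8.0 m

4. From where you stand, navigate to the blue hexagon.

turn right 73°, forward 10.0 m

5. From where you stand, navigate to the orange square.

turn right 52°, forward 5.1 m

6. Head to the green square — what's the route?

turn right 80°, forward 9.0 m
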